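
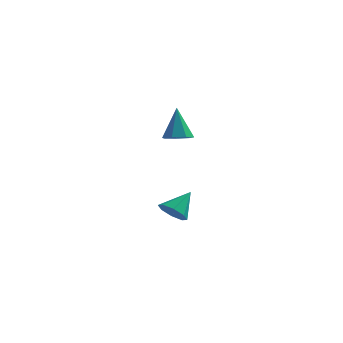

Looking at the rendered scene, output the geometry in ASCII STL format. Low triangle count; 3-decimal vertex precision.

solid 
facet normal -0.405 -0.641 -0.652
outer loop
vertex -2.816 1.133 -4.366
vertex -3.44 1.596 -4.433
vertex -2.755 1.537 -4.801
endloop
endfacet
facet normal 0.994 -0.045 0.097
outer loop
vertex -2.816 1.133 -4.366
vertex -2.755 1.537 -4.801
vertex -2.84 2.544 -3.467
endloop
endfacet
facet normal -0.406 -0.640 -0.653
outer loop
vertex -2.755 1.537 -4.801
vertex -3.44 1.596 -4.433
vertex -3.095 1.976 -5.02
endloop
endfacet
facet normal 0.820 0.480 -0.310
outer loop
vertex -2.755 1.537 -4.801
vertex -3.095 1.976 -5.02
vertex -2.84 2.544 -3.467
endloop
endfacet
facet normal -0.406 -0.640 -0.653
outer loop
vertex -3.095 1.976 -5.02
vertex -3.44 1.596 -4.433
vertex -3.637 2.192 -4.895
endloop
endfacet
facet normal 0.269 0.889 -0.369
outer loop
vertex -3.095 1.976 -5.02
vertex -3.637 2.192 -4.895
vertex -2.84 2.544 -3.467
endloop
endfacet
facet normal -0.406 -0.640 -0.653
outer loop
vertex -3.637 2.192 -4.895
vertex -3.44 1.596 -4.433
vertex -4.064 2.06 -4.5
endloop
endfacet
facet normal -0.334 0.942 -0.046
outer loop
vertex -3.637 2.192 -4.895
vertex -4.064 2.06 -4.5
vertex -2.84 2.544 -3.467
endloop
endfacet
facet normal -0.406 -0.640 -0.653
outer loop
vertex -4.064 2.06 -4.5
vertex -3.44 1.596 -4.433
vertex -4.125 1.655 -4.065
endloop
endfacet
facet normal -0.639 0.605 0.474
outer loop
vertex -4.064 2.06 -4.5
vertex -4.125 1.655 -4.065
vertex -2.84 2.544 -3.467
endloop
endfacet
facet normal -0.405 -0.641 -0.652
outer loop
vertex -4.125 1.655 -4.065
vertex -3.44 1.596 -4.433
vertex -3.785 1.216 -3.845
endloop
endfacet
facet normal -0.466 0.081 0.881
outer loop
vertex -4.125 1.655 -4.065
vertex -3.785 1.216 -3.845
vertex -2.84 2.544 -3.467
endloop
endfacet
facet normal -0.406 -0.641 -0.652
outer loop
vertex -3.785 1.216 -3.845
vertex -3.44 1.596 -4.433
vertex -3.243 1.0 -3.97
endloop
endfacet
facet normal 0.086 -0.329 0.940
outer loop
vertex -3.785 1.216 -3.845
vertex -3.243 1.0 -3.97
vertex -2.84 2.544 -3.467
endloop
endfacet
facet normal -0.405 -0.641 -0.652
outer loop
vertex -3.243 1.0 -3.97
vertex -3.44 1.596 -4.433
vertex -2.816 1.133 -4.366
endloop
endfacet
facet normal 0.690 -0.381 0.616
outer loop
vertex -3.243 1.0 -3.97
vertex -2.816 1.133 -4.366
vertex -2.84 2.544 -3.467
endloop
endfacet
facet normal 0.119 -0.356 -0.927
outer loop
vertex -2.287 -0.608 0.989
vertex -2.759 -0.149 0.752
vertex -2.066 -0.071 0.811
endloop
endfacet
facet normal 0.823 -0.157 0.546
outer loop
vertex -2.287 -0.608 0.989
vertex -2.066 -0.071 0.811
vertex -2.961 0.449 2.308
endloop
endfacet
facet normal 0.119 -0.357 -0.926
outer loop
vertex -2.066 -0.071 0.811
vertex -2.759 -0.149 0.752
vertex -2.368 0.407 0.588
endloop
endfacet
facet normal 0.762 0.598 0.248
outer loop
vertex -2.066 -0.071 0.811
vertex -2.368 0.407 0.588
vertex -2.961 0.449 2.308
endloop
endfacet
facet normal 0.119 -0.357 -0.927
outer loop
vertex -2.368 0.407 0.588
vertex -2.759 -0.149 0.752
vertex -2.964 0.466 0.489
endloop
endfacet
facet normal 0.097 0.995 0.009
outer loop
vertex -2.368 0.407 0.588
vertex -2.964 0.466 0.489
vertex -2.961 0.449 2.308
endloop
endfacet
facet normal 0.120 -0.356 -0.927
outer loop
vertex -2.964 0.466 0.489
vertex -2.759 -0.149 0.752
vertex -3.406 0.062 0.587
endloop
endfacet
facet normal -0.674 0.739 0.008
outer loop
vertex -2.964 0.466 0.489
vertex -3.406 0.062 0.587
vertex -2.961 0.449 2.308
endloop
endfacet
facet normal 0.120 -0.355 -0.927
outer loop
vertex -3.406 0.062 0.587
vertex -2.759 -0.149 0.752
vertex -3.362 -0.502 0.809
endloop
endfacet
facet normal -0.969 0.021 0.246
outer loop
vertex -3.406 0.062 0.587
vertex -3.362 -0.502 0.809
vertex -2.961 0.449 2.308
endloop
endfacet
facet normal 0.120 -0.355 -0.927
outer loop
vertex -3.362 -0.502 0.809
vertex -2.759 -0.149 0.752
vertex -2.864 -0.8 0.988
endloop
endfacet
facet normal -0.566 -0.619 0.544
outer loop
vertex -3.362 -0.502 0.809
vertex -2.864 -0.8 0.988
vertex -2.961 0.449 2.308
endloop
endfacet
facet normal 0.120 -0.355 -0.927
outer loop
vertex -2.864 -0.8 0.988
vertex -2.759 -0.149 0.752
vertex -2.287 -0.608 0.989
endloop
endfacet
facet normal 0.231 -0.698 0.678
outer loop
vertex -2.864 -0.8 0.988
vertex -2.287 -0.608 0.989
vertex -2.961 0.449 2.308
endloop
endfacet

endsolid


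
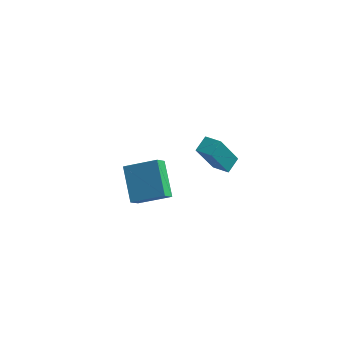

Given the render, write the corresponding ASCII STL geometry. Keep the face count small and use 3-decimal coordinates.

solid 
facet normal -0.979 0.182 -0.089
outer loop
vertex 1.145 -0.157 3.698
vertex 1.246 0.621 4.177
vertex 1.512 0.923 1.863
endloop
endfacet
facet normal -0.110 -0.847 -0.520
outer loop
vertex 2.394 0.759 1.943
vertex 1.145 -0.157 3.698
vertex 1.512 0.923 1.863
endloop
endfacet
facet normal -0.979 0.183 -0.089
outer loop
vertex 1.512 0.923 1.863
vertex 1.246 0.621 4.177
vertex 1.614 1.701 2.342
endloop
endfacet
facet normal 0.170 0.500 -0.849
outer loop
vertex 1.614 1.701 2.342
vertex 2.394 0.759 1.943
vertex 1.512 0.923 1.863
endloop
endfacet
facet normal -0.170 -0.501 0.849
outer loop
vertex 1.145 -0.157 3.698
vertex 2.128 0.457 4.257
vertex 1.246 0.621 4.177
endloop
endfacet
facet normal -0.110 -0.847 -0.520
outer loop
vertex 2.026 -0.321 3.778
vertex 1.145 -0.157 3.698
vertex 2.394 0.759 1.943
endloop
endfacet
facet normal -0.170 -0.500 0.849
outer loop
vertex 2.026 -0.321 3.778
vertex 2.128 0.457 4.257
vertex 1.145 -0.157 3.698
endloop
endfacet
facet normal 0.110 0.847 0.520
outer loop
vertex 1.246 0.621 4.177
vertex 2.128 0.457 4.257
vertex 1.614 1.701 2.342
endloop
endfacet
facet normal 0.170 0.501 -0.849
outer loop
vertex 2.495 1.537 2.422
vertex 2.394 0.759 1.943
vertex 1.614 1.701 2.342
endloop
endfacet
facet normal 0.110 0.847 0.520
outer loop
vertex 1.614 1.701 2.342
vertex 2.128 0.457 4.257
vertex 2.495 1.537 2.422
endloop
endfacet
facet normal 0.979 -0.182 0.089
outer loop
vertex 2.495 1.537 2.422
vertex 2.026 -0.321 3.778
vertex 2.394 0.759 1.943
endloop
endfacet
facet normal 0.979 -0.183 0.088
outer loop
vertex 2.128 0.457 4.257
vertex 2.026 -0.321 3.778
vertex 2.495 1.537 2.422
endloop
endfacet
facet normal -0.869 -0.309 -0.386
outer loop
vertex -4.466 2.882 -1.719
vertex -4.459 3.624 -2.329
vertex -3.377 1.661 -3.19
endloop
endfacet
facet normal -0.008 -0.772 0.635
outer loop
vertex -1.761 2.236 -2.471
vertex -4.466 2.882 -1.719
vertex -3.377 1.661 -3.19
endloop
endfacet
facet normal -0.869 -0.310 -0.386
outer loop
vertex -3.377 1.661 -3.19
vertex -4.459 3.624 -2.329
vertex -3.37 2.402 -3.8
endloop
endfacet
facet normal 0.495 -0.555 -0.669
outer loop
vertex -3.37 2.402 -3.8
vertex -1.761 2.236 -2.471
vertex -3.377 1.661 -3.19
endloop
endfacet
facet normal -0.495 0.555 0.669
outer loop
vertex -4.466 2.882 -1.719
vertex -2.843 4.199 -1.61
vertex -4.459 3.624 -2.329
endloop
endfacet
facet normal -0.008 -0.772 0.636
outer loop
vertex -2.85 3.458 -1.0
vertex -4.466 2.882 -1.719
vertex -1.761 2.236 -2.471
endloop
endfacet
facet normal -0.495 0.555 0.668
outer loop
vertex -2.85 3.458 -1.0
vertex -2.843 4.199 -1.61
vertex -4.466 2.882 -1.719
endloop
endfacet
facet normal 0.008 0.772 -0.635
outer loop
vertex -4.459 3.624 -2.329
vertex -2.843 4.199 -1.61
vertex -3.37 2.402 -3.8
endloop
endfacet
facet normal 0.495 -0.554 -0.669
outer loop
vertex -1.754 2.978 -3.081
vertex -1.761 2.236 -2.471
vertex -3.37 2.402 -3.8
endloop
endfacet
facet normal 0.007 0.772 -0.635
outer loop
vertex -3.37 2.402 -3.8
vertex -2.843 4.199 -1.61
vertex -1.754 2.978 -3.081
endloop
endfacet
facet normal 0.869 0.309 0.386
outer loop
vertex -1.754 2.978 -3.081
vertex -2.85 3.458 -1.0
vertex -1.761 2.236 -2.471
endloop
endfacet
facet normal 0.869 0.310 0.386
outer loop
vertex -2.843 4.199 -1.61
vertex -2.85 3.458 -1.0
vertex -1.754 2.978 -3.081
endloop
endfacet

endsolid


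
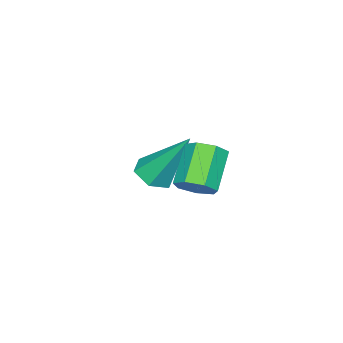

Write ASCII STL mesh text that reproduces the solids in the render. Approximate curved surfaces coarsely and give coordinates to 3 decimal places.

solid 
facet normal 0.061 -0.542 -0.838
outer loop
vertex -0.285 -0.51 0.211
vertex -0.825 -0.155 -0.058
vertex -0.171 0.073 -0.158
endloop
endfacet
facet normal 0.930 0.049 0.365
outer loop
vertex -0.285 -0.51 0.211
vertex -0.171 0.073 -0.158
vertex -0.955 0.995 1.718
endloop
endfacet
facet normal 0.061 -0.543 -0.837
outer loop
vertex -0.171 0.073 -0.158
vertex -0.825 -0.155 -0.058
vertex -0.711 0.428 -0.428
endloop
endfacet
facet normal 0.592 0.793 -0.142
outer loop
vertex -0.171 0.073 -0.158
vertex -0.711 0.428 -0.428
vertex -0.955 0.995 1.718
endloop
endfacet
facet normal 0.060 -0.543 -0.837
outer loop
vertex -0.711 0.428 -0.428
vertex -0.825 -0.155 -0.058
vertex -1.365 0.2 -0.327
endloop
endfacet
facet normal -0.354 0.893 -0.276
outer loop
vertex -0.711 0.428 -0.428
vertex -1.365 0.2 -0.327
vertex -0.955 0.995 1.718
endloop
endfacet
facet normal 0.061 -0.542 -0.838
outer loop
vertex -1.365 0.2 -0.327
vertex -0.825 -0.155 -0.058
vertex -1.479 -0.383 0.042
endloop
endfacet
facet normal -0.964 0.249 0.096
outer loop
vertex -1.365 0.2 -0.327
vertex -1.479 -0.383 0.042
vertex -0.955 0.995 1.718
endloop
endfacet
facet normal 0.061 -0.542 -0.838
outer loop
vertex -1.479 -0.383 0.042
vertex -0.825 -0.155 -0.058
vertex -0.94 -0.739 0.311
endloop
endfacet
facet normal -0.627 -0.494 0.602
outer loop
vertex -1.479 -0.383 0.042
vertex -0.94 -0.739 0.311
vertex -0.955 0.995 1.718
endloop
endfacet
facet normal 0.061 -0.542 -0.838
outer loop
vertex -0.94 -0.739 0.311
vertex -0.825 -0.155 -0.058
vertex -0.285 -0.51 0.211
endloop
endfacet
facet normal 0.321 -0.595 0.737
outer loop
vertex -0.94 -0.739 0.311
vertex -0.285 -0.51 0.211
vertex -0.955 0.995 1.718
endloop
endfacet
facet normal 0.728 0.174 -0.664
outer loop
vertex 3.116 3.235 2.827
vertex 2.692 3.311 2.382
vertex 2.935 3.737 2.76
endloop
endfacet
facet normal 0.598 0.314 0.737
outer loop
vertex 3.116 3.235 2.827
vertex 2.935 3.737 2.76
vertex 2.113 2.994 3.743
endloop
endfacet
facet normal 0.599 0.313 0.737
outer loop
vertex 2.113 2.994 3.743
vertex 2.935 3.737 2.76
vertex 1.932 3.496 3.677
endloop
endfacet
facet normal -0.727 -0.175 0.665
outer loop
vertex 2.113 2.994 3.743
vertex 1.932 3.496 3.677
vertex 1.688 3.069 3.298
endloop
endfacet
facet normal 0.726 0.176 -0.665
outer loop
vertex 2.935 3.737 2.76
vertex 2.692 3.311 2.382
vertex 2.57 3.918 2.409
endloop
endfacet
facet normal 0.110 0.925 0.363
outer loop
vertex 2.935 3.737 2.76
vertex 2.57 3.918 2.409
vertex 1.932 3.496 3.677
endloop
endfacet
facet normal 0.109 0.925 0.363
outer loop
vertex 1.932 3.496 3.677
vertex 2.57 3.918 2.409
vertex 1.567 3.677 3.325
endloop
endfacet
facet normal -0.727 -0.174 0.664
outer loop
vertex 1.932 3.496 3.677
vertex 1.567 3.677 3.325
vertex 1.688 3.069 3.298
endloop
endfacet
facet normal 0.727 0.176 -0.664
outer loop
vertex 2.57 3.918 2.409
vertex 2.692 3.311 2.382
vertex 2.297 3.641 2.037
endloop
endfacet
facet normal -0.463 0.839 -0.286
outer loop
vertex 2.57 3.918 2.409
vertex 2.297 3.641 2.037
vertex 1.567 3.677 3.325
endloop
endfacet
facet normal -0.463 0.839 -0.286
outer loop
vertex 1.567 3.677 3.325
vertex 2.297 3.641 2.037
vertex 1.294 3.4 2.953
endloop
endfacet
facet normal -0.727 -0.174 0.664
outer loop
vertex 1.567 3.677 3.325
vertex 1.294 3.4 2.953
vertex 1.688 3.069 3.298
endloop
endfacet
facet normal 0.727 0.175 -0.664
outer loop
vertex 2.297 3.641 2.037
vertex 2.692 3.311 2.382
vertex 2.321 3.116 1.925
endloop
endfacet
facet normal -0.685 0.122 -0.718
outer loop
vertex 2.297 3.641 2.037
vertex 2.321 3.116 1.925
vertex 1.294 3.4 2.953
endloop
endfacet
facet normal -0.685 0.122 -0.718
outer loop
vertex 1.294 3.4 2.953
vertex 2.321 3.116 1.925
vertex 1.318 2.875 2.841
endloop
endfacet
facet normal -0.728 -0.175 0.663
outer loop
vertex 1.294 3.4 2.953
vertex 1.318 2.875 2.841
vertex 1.688 3.069 3.298
endloop
endfacet
facet normal 0.727 0.174 -0.664
outer loop
vertex 2.321 3.116 1.925
vertex 2.692 3.311 2.382
vertex 2.624 2.737 2.157
endloop
endfacet
facet normal -0.393 -0.688 -0.611
outer loop
vertex 2.321 3.116 1.925
vertex 2.624 2.737 2.157
vertex 1.318 2.875 2.841
endloop
endfacet
facet normal -0.393 -0.688 -0.611
outer loop
vertex 1.318 2.875 2.841
vertex 2.624 2.737 2.157
vertex 1.621 2.496 3.073
endloop
endfacet
facet normal -0.727 -0.175 0.663
outer loop
vertex 1.318 2.875 2.841
vertex 1.621 2.496 3.073
vertex 1.688 3.069 3.298
endloop
endfacet
facet normal 0.727 0.174 -0.665
outer loop
vertex 2.624 2.737 2.157
vertex 2.692 3.311 2.382
vertex 2.978 2.79 2.558
endloop
endfacet
facet normal 0.196 -0.980 -0.043
outer loop
vertex 2.624 2.737 2.157
vertex 2.978 2.79 2.558
vertex 1.621 2.496 3.073
endloop
endfacet
facet normal 0.196 -0.980 -0.043
outer loop
vertex 1.621 2.496 3.073
vertex 2.978 2.79 2.558
vertex 1.975 2.549 3.475
endloop
endfacet
facet normal -0.727 -0.176 0.664
outer loop
vertex 1.621 2.496 3.073
vertex 1.975 2.549 3.475
vertex 1.688 3.069 3.298
endloop
endfacet
facet normal 0.728 0.175 -0.663
outer loop
vertex 2.978 2.79 2.558
vertex 2.692 3.311 2.382
vertex 3.116 3.235 2.827
endloop
endfacet
facet normal 0.637 -0.534 0.556
outer loop
vertex 2.978 2.79 2.558
vertex 3.116 3.235 2.827
vertex 1.975 2.549 3.475
endloop
endfacet
facet normal 0.637 -0.533 0.557
outer loop
vertex 1.975 2.549 3.475
vertex 3.116 3.235 2.827
vertex 2.113 2.994 3.743
endloop
endfacet
facet normal -0.727 -0.175 0.664
outer loop
vertex 1.975 2.549 3.475
vertex 2.113 2.994 3.743
vertex 1.688 3.069 3.298
endloop
endfacet

endsolid


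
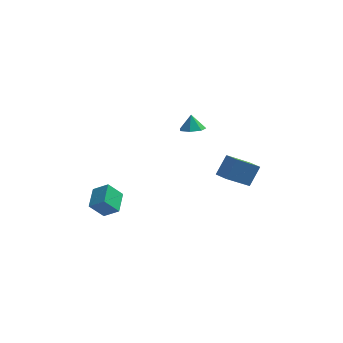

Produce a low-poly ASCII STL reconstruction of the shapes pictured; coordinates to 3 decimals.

solid 
facet normal 0.100 -0.364 -0.926
outer loop
vertex 2.054 1.075 0.795
vertex 1.291 0.984 0.748
vertex 1.715 1.597 0.553
endloop
endfacet
facet normal 0.651 0.623 0.433
outer loop
vertex 2.054 1.075 0.795
vertex 1.715 1.597 0.553
vertex 1.189 1.356 1.692
endloop
endfacet
facet normal 0.102 -0.365 -0.926
outer loop
vertex 1.715 1.597 0.553
vertex 1.291 0.984 0.748
vertex 1.056 1.657 0.457
endloop
endfacet
facet normal 0.055 0.971 0.231
outer loop
vertex 1.715 1.597 0.553
vertex 1.056 1.657 0.457
vertex 1.189 1.356 1.692
endloop
endfacet
facet normal 0.100 -0.365 -0.926
outer loop
vertex 1.056 1.657 0.457
vertex 1.291 0.984 0.748
vertex 0.575 1.211 0.581
endloop
endfacet
facet normal -0.624 0.741 0.248
outer loop
vertex 1.056 1.657 0.457
vertex 0.575 1.211 0.581
vertex 1.189 1.356 1.692
endloop
endfacet
facet normal 0.100 -0.364 -0.926
outer loop
vertex 0.575 1.211 0.581
vertex 1.291 0.984 0.748
vertex 0.632 0.594 0.83
endloop
endfacet
facet normal -0.876 0.109 0.470
outer loop
vertex 0.575 1.211 0.581
vertex 0.632 0.594 0.83
vertex 1.189 1.356 1.692
endloop
endfacet
facet normal 0.100 -0.364 -0.926
outer loop
vertex 0.632 0.594 0.83
vertex 1.291 0.984 0.748
vertex 1.186 0.271 1.017
endloop
endfacet
facet normal -0.511 -0.453 0.731
outer loop
vertex 0.632 0.594 0.83
vertex 1.186 0.271 1.017
vertex 1.189 1.356 1.692
endloop
endfacet
facet normal 0.101 -0.364 -0.926
outer loop
vertex 1.186 0.271 1.017
vertex 1.291 0.984 0.748
vertex 1.819 0.484 1.002
endloop
endfacet
facet normal 0.194 -0.519 0.833
outer loop
vertex 1.186 0.271 1.017
vertex 1.819 0.484 1.002
vertex 1.189 1.356 1.692
endloop
endfacet
facet normal 0.100 -0.364 -0.926
outer loop
vertex 1.819 0.484 1.002
vertex 1.291 0.984 0.748
vertex 2.054 1.075 0.795
endloop
endfacet
facet normal 0.713 -0.038 0.700
outer loop
vertex 1.819 0.484 1.002
vertex 2.054 1.075 0.795
vertex 1.189 1.356 1.692
endloop
endfacet
facet normal -0.380 -0.508 -0.773
outer loop
vertex 3.347 -2.551 -0.765
vertex 2.769 -1.94 -0.883
vertex 4.632 -1.582 -2.034
endloop
endfacet
facet normal 0.680 -0.720 0.139
outer loop
vertex 5.171 -0.86 -0.937
vertex 3.347 -2.551 -0.765
vertex 4.632 -1.582 -2.034
endloop
endfacet
facet normal -0.379 -0.509 -0.772
outer loop
vertex 4.632 -1.582 -2.034
vertex 2.769 -1.94 -0.883
vertex 4.054 -0.971 -2.153
endloop
endfacet
facet normal 0.627 0.473 -0.619
outer loop
vertex 4.054 -0.971 -2.153
vertex 5.171 -0.86 -0.937
vertex 4.632 -1.582 -2.034
endloop
endfacet
facet normal -0.627 -0.473 0.619
outer loop
vertex 3.347 -2.551 -0.765
vertex 3.308 -1.218 0.214
vertex 2.769 -1.94 -0.883
endloop
endfacet
facet normal 0.680 -0.720 0.139
outer loop
vertex 3.886 -1.829 0.333
vertex 3.347 -2.551 -0.765
vertex 5.171 -0.86 -0.937
endloop
endfacet
facet normal -0.627 -0.473 0.619
outer loop
vertex 3.886 -1.829 0.333
vertex 3.308 -1.218 0.214
vertex 3.347 -2.551 -0.765
endloop
endfacet
facet normal -0.680 0.720 -0.139
outer loop
vertex 2.769 -1.94 -0.883
vertex 3.308 -1.218 0.214
vertex 4.054 -0.971 -2.153
endloop
endfacet
facet normal 0.627 0.473 -0.619
outer loop
vertex 4.593 -0.249 -1.055
vertex 5.171 -0.86 -0.937
vertex 4.054 -0.971 -2.153
endloop
endfacet
facet normal -0.680 0.720 -0.139
outer loop
vertex 4.054 -0.971 -2.153
vertex 3.308 -1.218 0.214
vertex 4.593 -0.249 -1.055
endloop
endfacet
facet normal 0.380 0.509 0.773
outer loop
vertex 4.593 -0.249 -1.055
vertex 3.886 -1.829 0.333
vertex 5.171 -0.86 -0.937
endloop
endfacet
facet normal 0.379 0.509 0.773
outer loop
vertex 3.308 -1.218 0.214
vertex 3.886 -1.829 0.333
vertex 4.593 -0.249 -1.055
endloop
endfacet
facet normal -0.619 -0.191 0.762
outer loop
vertex -3.298 -3.254 -2.503
vertex -3.209 -1.888 -2.088
vertex -4.183 -2.997 -3.157
endloop
endfacet
facet normal -0.062 -0.955 -0.291
outer loop
vertex -3.391 -2.752 -4.132
vertex -3.298 -3.254 -2.503
vertex -4.183 -2.997 -3.157
endloop
endfacet
facet normal -0.619 -0.191 0.762
outer loop
vertex -4.183 -2.997 -3.157
vertex -3.209 -1.888 -2.088
vertex -4.094 -1.631 -2.742
endloop
endfacet
facet normal -0.783 0.227 -0.579
outer loop
vertex -4.094 -1.631 -2.742
vertex -3.391 -2.752 -4.132
vertex -4.183 -2.997 -3.157
endloop
endfacet
facet normal 0.783 -0.227 0.579
outer loop
vertex -3.298 -3.254 -2.503
vertex -2.417 -1.643 -3.063
vertex -3.209 -1.888 -2.088
endloop
endfacet
facet normal -0.062 -0.955 -0.291
outer loop
vertex -2.506 -3.009 -3.478
vertex -3.298 -3.254 -2.503
vertex -3.391 -2.752 -4.132
endloop
endfacet
facet normal 0.783 -0.227 0.579
outer loop
vertex -2.506 -3.009 -3.478
vertex -2.417 -1.643 -3.063
vertex -3.298 -3.254 -2.503
endloop
endfacet
facet normal 0.062 0.955 0.291
outer loop
vertex -3.209 -1.888 -2.088
vertex -2.417 -1.643 -3.063
vertex -4.094 -1.631 -2.742
endloop
endfacet
facet normal -0.783 0.227 -0.579
outer loop
vertex -3.302 -1.386 -3.717
vertex -3.391 -2.752 -4.132
vertex -4.094 -1.631 -2.742
endloop
endfacet
facet normal 0.062 0.955 0.291
outer loop
vertex -4.094 -1.631 -2.742
vertex -2.417 -1.643 -3.063
vertex -3.302 -1.386 -3.717
endloop
endfacet
facet normal 0.619 0.191 -0.762
outer loop
vertex -3.302 -1.386 -3.717
vertex -2.506 -3.009 -3.478
vertex -3.391 -2.752 -4.132
endloop
endfacet
facet normal 0.619 0.191 -0.762
outer loop
vertex -2.417 -1.643 -3.063
vertex -2.506 -3.009 -3.478
vertex -3.302 -1.386 -3.717
endloop
endfacet

endsolid


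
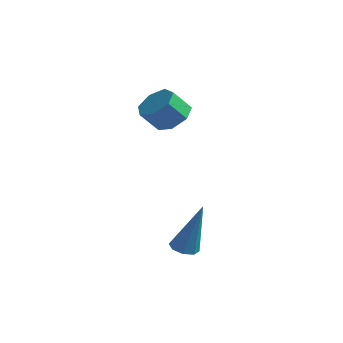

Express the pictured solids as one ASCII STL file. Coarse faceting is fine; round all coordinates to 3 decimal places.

solid 
facet normal 0.271 0.597 -0.755
outer loop
vertex -2.777 2.756 4.053
vertex -3.269 2.39 3.587
vertex -3.395 3.008 4.03
endloop
endfacet
facet normal 0.265 0.708 0.654
outer loop
vertex -2.777 2.756 4.053
vertex -3.395 3.008 4.03
vertex -3.058 2.136 4.838
endloop
endfacet
facet normal 0.263 0.708 0.655
outer loop
vertex -3.058 2.136 4.838
vertex -3.395 3.008 4.03
vertex -3.677 2.387 4.815
endloop
endfacet
facet normal -0.270 -0.597 0.756
outer loop
vertex -3.058 2.136 4.838
vertex -3.677 2.387 4.815
vertex -3.551 1.77 4.373
endloop
endfacet
facet normal 0.271 0.597 -0.755
outer loop
vertex -3.395 3.008 4.03
vertex -3.269 2.39 3.587
vertex -3.919 2.794 3.673
endloop
endfacet
facet normal -0.560 0.736 0.381
outer loop
vertex -3.395 3.008 4.03
vertex -3.919 2.794 3.673
vertex -3.677 2.387 4.815
endloop
endfacet
facet normal -0.558 0.737 0.381
outer loop
vertex -3.677 2.387 4.815
vertex -3.919 2.794 3.673
vertex -4.201 2.174 4.459
endloop
endfacet
facet normal -0.271 -0.597 0.756
outer loop
vertex -3.677 2.387 4.815
vertex -4.201 2.174 4.459
vertex -3.551 1.77 4.373
endloop
endfacet
facet normal 0.271 0.597 -0.755
outer loop
vertex -3.919 2.794 3.673
vertex -3.269 2.39 3.587
vertex -3.953 2.277 3.252
endloop
endfacet
facet normal -0.961 0.209 -0.180
outer loop
vertex -3.919 2.794 3.673
vertex -3.953 2.277 3.252
vertex -4.201 2.174 4.459
endloop
endfacet
facet normal -0.961 0.209 -0.180
outer loop
vertex -4.201 2.174 4.459
vertex -3.953 2.277 3.252
vertex -4.235 1.656 4.038
endloop
endfacet
facet normal -0.271 -0.596 0.756
outer loop
vertex -4.201 2.174 4.459
vertex -4.235 1.656 4.038
vertex -3.551 1.77 4.373
endloop
endfacet
facet normal 0.271 0.597 -0.755
outer loop
vertex -3.953 2.277 3.252
vertex -3.269 2.39 3.587
vertex -3.472 1.845 3.083
endloop
endfacet
facet normal -0.639 -0.475 -0.605
outer loop
vertex -3.953 2.277 3.252
vertex -3.472 1.845 3.083
vertex -4.235 1.656 4.038
endloop
endfacet
facet normal -0.639 -0.475 -0.605
outer loop
vertex -4.235 1.656 4.038
vertex -3.472 1.845 3.083
vertex -3.754 1.224 3.869
endloop
endfacet
facet normal -0.271 -0.597 0.755
outer loop
vertex -4.235 1.656 4.038
vertex -3.754 1.224 3.869
vertex -3.551 1.77 4.373
endloop
endfacet
facet normal 0.272 0.597 -0.755
outer loop
vertex -3.472 1.845 3.083
vertex -3.269 2.39 3.587
vertex -2.839 1.823 3.294
endloop
endfacet
facet normal 0.164 -0.802 -0.575
outer loop
vertex -3.472 1.845 3.083
vertex -2.839 1.823 3.294
vertex -3.754 1.224 3.869
endloop
endfacet
facet normal 0.164 -0.802 -0.575
outer loop
vertex -3.754 1.224 3.869
vertex -2.839 1.823 3.294
vertex -3.12 1.203 4.079
endloop
endfacet
facet normal -0.270 -0.597 0.755
outer loop
vertex -3.754 1.224 3.869
vertex -3.12 1.203 4.079
vertex -3.551 1.77 4.373
endloop
endfacet
facet normal 0.271 0.596 -0.756
outer loop
vertex -2.839 1.823 3.294
vertex -3.269 2.39 3.587
vertex -2.529 2.229 3.725
endloop
endfacet
facet normal 0.844 -0.525 -0.112
outer loop
vertex -2.839 1.823 3.294
vertex -2.529 2.229 3.725
vertex -3.12 1.203 4.079
endloop
endfacet
facet normal 0.844 -0.525 -0.111
outer loop
vertex -3.12 1.203 4.079
vertex -2.529 2.229 3.725
vertex -2.811 1.609 4.511
endloop
endfacet
facet normal -0.271 -0.597 0.755
outer loop
vertex -3.12 1.203 4.079
vertex -2.811 1.609 4.511
vertex -3.551 1.77 4.373
endloop
endfacet
facet normal 0.271 0.597 -0.755
outer loop
vertex -2.529 2.229 3.725
vertex -3.269 2.39 3.587
vertex -2.777 2.756 4.053
endloop
endfacet
facet normal 0.888 0.147 0.435
outer loop
vertex -2.529 2.229 3.725
vertex -2.777 2.756 4.053
vertex -2.811 1.609 4.511
endloop
endfacet
facet normal 0.889 0.147 0.434
outer loop
vertex -2.811 1.609 4.511
vertex -2.777 2.756 4.053
vertex -3.058 2.136 4.838
endloop
endfacet
facet normal -0.271 -0.596 0.756
outer loop
vertex -2.811 1.609 4.511
vertex -3.058 2.136 4.838
vertex -3.551 1.77 4.373
endloop
endfacet
facet normal -0.302 -0.097 -0.948
outer loop
vertex 0.582 -0.918 -0.689
vertex 0.099 -0.849 -0.542
vertex 0.477 -0.542 -0.694
endloop
endfacet
facet normal 0.959 0.266 -0.098
outer loop
vertex 0.582 -0.918 -0.689
vertex 0.477 -0.542 -0.694
vertex 0.721 -0.651 1.402
endloop
endfacet
facet normal -0.304 -0.095 -0.948
outer loop
vertex 0.477 -0.542 -0.694
vertex 0.099 -0.849 -0.542
vertex 0.15 -0.346 -0.609
endloop
endfacet
facet normal 0.511 0.859 -0.015
outer loop
vertex 0.477 -0.542 -0.694
vertex 0.15 -0.346 -0.609
vertex 0.721 -0.651 1.402
endloop
endfacet
facet normal -0.303 -0.096 -0.948
outer loop
vertex 0.15 -0.346 -0.609
vertex 0.099 -0.849 -0.542
vertex -0.207 -0.445 -0.485
endloop
endfacet
facet normal -0.196 0.960 0.201
outer loop
vertex 0.15 -0.346 -0.609
vertex -0.207 -0.445 -0.485
vertex 0.721 -0.651 1.402
endloop
endfacet
facet normal -0.304 -0.096 -0.948
outer loop
vertex -0.207 -0.445 -0.485
vertex 0.099 -0.849 -0.542
vertex -0.385 -0.78 -0.394
endloop
endfacet
facet normal -0.747 0.512 0.423
outer loop
vertex -0.207 -0.445 -0.485
vertex -0.385 -0.78 -0.394
vertex 0.721 -0.651 1.402
endloop
endfacet
facet normal -0.304 -0.098 -0.948
outer loop
vertex -0.385 -0.78 -0.394
vertex 0.099 -0.849 -0.542
vertex -0.279 -1.156 -0.389
endloop
endfacet
facet normal -0.822 -0.225 0.523
outer loop
vertex -0.385 -0.78 -0.394
vertex -0.279 -1.156 -0.389
vertex 0.721 -0.651 1.402
endloop
endfacet
facet normal -0.305 -0.097 -0.947
outer loop
vertex -0.279 -1.156 -0.389
vertex 0.099 -0.849 -0.542
vertex 0.047 -1.352 -0.474
endloop
endfacet
facet normal -0.376 -0.816 0.440
outer loop
vertex -0.279 -1.156 -0.389
vertex 0.047 -1.352 -0.474
vertex 0.721 -0.651 1.402
endloop
endfacet
facet normal -0.302 -0.097 -0.948
outer loop
vertex 0.047 -1.352 -0.474
vertex 0.099 -0.849 -0.542
vertex 0.404 -1.253 -0.598
endloop
endfacet
facet normal 0.332 -0.917 0.223
outer loop
vertex 0.047 -1.352 -0.474
vertex 0.404 -1.253 -0.598
vertex 0.721 -0.651 1.402
endloop
endfacet
facet normal -0.302 -0.097 -0.948
outer loop
vertex 0.404 -1.253 -0.598
vertex 0.099 -0.849 -0.542
vertex 0.582 -0.918 -0.689
endloop
endfacet
facet normal 0.883 -0.469 0.001
outer loop
vertex 0.404 -1.253 -0.598
vertex 0.582 -0.918 -0.689
vertex 0.721 -0.651 1.402
endloop
endfacet

endsolid


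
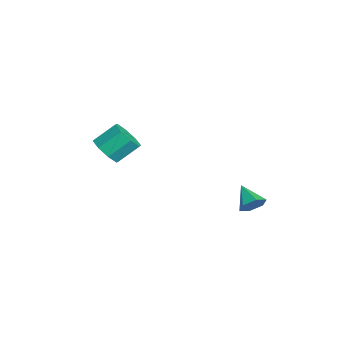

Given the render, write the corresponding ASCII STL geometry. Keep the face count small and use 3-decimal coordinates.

solid 
facet normal 0.833 0.218 -0.509
outer loop
vertex 4.02 3.25 -1.928
vertex 3.63 3.173 -2.599
vertex 3.664 3.867 -2.246
endloop
endfacet
facet normal -0.058 0.431 0.901
outer loop
vertex 4.02 3.25 -1.928
vertex 3.664 3.867 -2.246
vertex 2.39 2.847 -1.841
endloop
endfacet
facet normal 0.832 0.218 -0.509
outer loop
vertex 3.664 3.867 -2.246
vertex 3.63 3.173 -2.599
vertex 3.274 3.789 -2.917
endloop
endfacet
facet normal -0.561 0.794 0.234
outer loop
vertex 3.664 3.867 -2.246
vertex 3.274 3.789 -2.917
vertex 2.39 2.847 -1.841
endloop
endfacet
facet normal 0.832 0.218 -0.509
outer loop
vertex 3.274 3.789 -2.917
vertex 3.63 3.173 -2.599
vertex 3.24 3.095 -3.27
endloop
endfacet
facet normal -0.847 0.274 -0.456
outer loop
vertex 3.274 3.789 -2.917
vertex 3.24 3.095 -3.27
vertex 2.39 2.847 -1.841
endloop
endfacet
facet normal 0.832 0.219 -0.509
outer loop
vertex 3.24 3.095 -3.27
vertex 3.63 3.173 -2.599
vertex 3.597 2.478 -2.952
endloop
endfacet
facet normal -0.629 -0.611 -0.480
outer loop
vertex 3.24 3.095 -3.27
vertex 3.597 2.478 -2.952
vertex 2.39 2.847 -1.841
endloop
endfacet
facet normal 0.833 0.219 -0.508
outer loop
vertex 3.597 2.478 -2.952
vertex 3.63 3.173 -2.599
vertex 3.986 2.556 -2.281
endloop
endfacet
facet normal -0.126 -0.974 0.186
outer loop
vertex 3.597 2.478 -2.952
vertex 3.986 2.556 -2.281
vertex 2.39 2.847 -1.841
endloop
endfacet
facet normal 0.833 0.218 -0.509
outer loop
vertex 3.986 2.556 -2.281
vertex 3.63 3.173 -2.599
vertex 4.02 3.25 -1.928
endloop
endfacet
facet normal 0.159 -0.454 0.877
outer loop
vertex 3.986 2.556 -2.281
vertex 4.02 3.25 -1.928
vertex 2.39 2.847 -1.841
endloop
endfacet
facet normal 0.084 -0.775 -0.627
outer loop
vertex -2.58 -3.207 -1.986
vertex -3.611 -3.161 -2.181
vertex -2.755 -2.725 -2.605
endloop
endfacet
facet normal 0.972 0.202 -0.118
outer loop
vertex -2.58 -3.207 -1.986
vertex -2.755 -2.725 -2.605
vertex -2.718 -1.944 -0.964
endloop
endfacet
facet normal 0.972 0.202 -0.118
outer loop
vertex -2.718 -1.944 -0.964
vertex -2.755 -2.725 -2.605
vertex -2.893 -1.462 -1.583
endloop
endfacet
facet normal -0.085 0.774 0.627
outer loop
vertex -2.718 -1.944 -0.964
vertex -2.893 -1.462 -1.583
vertex -3.749 -1.899 -1.159
endloop
endfacet
facet normal 0.084 -0.775 -0.627
outer loop
vertex -2.755 -2.725 -2.605
vertex -3.611 -3.161 -2.181
vertex -3.431 -2.499 -2.975
endloop
endfacet
facet normal 0.533 0.567 -0.628
outer loop
vertex -2.755 -2.725 -2.605
vertex -3.431 -2.499 -2.975
vertex -2.893 -1.462 -1.583
endloop
endfacet
facet normal 0.534 0.566 -0.628
outer loop
vertex -2.893 -1.462 -1.583
vertex -3.431 -2.499 -2.975
vertex -3.569 -1.236 -1.954
endloop
endfacet
facet normal -0.085 0.775 0.627
outer loop
vertex -2.893 -1.462 -1.583
vertex -3.569 -1.236 -1.954
vertex -3.749 -1.899 -1.159
endloop
endfacet
facet normal 0.085 -0.775 -0.627
outer loop
vertex -3.431 -2.499 -2.975
vertex -3.611 -3.161 -2.181
vertex -4.213 -2.661 -2.881
endloop
endfacet
facet normal -0.217 0.599 -0.771
outer loop
vertex -3.431 -2.499 -2.975
vertex -4.213 -2.661 -2.881
vertex -3.569 -1.236 -1.954
endloop
endfacet
facet normal -0.218 0.599 -0.770
outer loop
vertex -3.569 -1.236 -1.954
vertex -4.213 -2.661 -2.881
vertex -4.351 -1.398 -1.859
endloop
endfacet
facet normal -0.084 0.775 0.627
outer loop
vertex -3.569 -1.236 -1.954
vertex -4.351 -1.398 -1.859
vertex -3.749 -1.899 -1.159
endloop
endfacet
facet normal 0.085 -0.775 -0.626
outer loop
vertex -4.213 -2.661 -2.881
vertex -3.611 -3.161 -2.181
vertex -4.642 -3.116 -2.376
endloop
endfacet
facet normal -0.841 0.281 -0.461
outer loop
vertex -4.213 -2.661 -2.881
vertex -4.642 -3.116 -2.376
vertex -4.351 -1.398 -1.859
endloop
endfacet
facet normal -0.841 0.281 -0.461
outer loop
vertex -4.351 -1.398 -1.859
vertex -4.642 -3.116 -2.376
vertex -4.78 -1.853 -1.354
endloop
endfacet
facet normal -0.084 0.775 0.627
outer loop
vertex -4.351 -1.398 -1.859
vertex -4.78 -1.853 -1.354
vertex -3.749 -1.899 -1.159
endloop
endfacet
facet normal 0.085 -0.774 -0.627
outer loop
vertex -4.642 -3.116 -2.376
vertex -3.611 -3.161 -2.181
vertex -4.467 -3.598 -1.757
endloop
endfacet
facet normal -0.972 -0.202 0.118
outer loop
vertex -4.642 -3.116 -2.376
vertex -4.467 -3.598 -1.757
vertex -4.78 -1.853 -1.354
endloop
endfacet
facet normal -0.972 -0.202 0.118
outer loop
vertex -4.78 -1.853 -1.354
vertex -4.467 -3.598 -1.757
vertex -4.605 -2.335 -0.735
endloop
endfacet
facet normal -0.084 0.775 0.627
outer loop
vertex -4.78 -1.853 -1.354
vertex -4.605 -2.335 -0.735
vertex -3.749 -1.899 -1.159
endloop
endfacet
facet normal 0.085 -0.775 -0.627
outer loop
vertex -4.467 -3.598 -1.757
vertex -3.611 -3.161 -2.181
vertex -3.791 -3.824 -1.386
endloop
endfacet
facet normal -0.534 -0.566 0.628
outer loop
vertex -4.467 -3.598 -1.757
vertex -3.791 -3.824 -1.386
vertex -4.605 -2.335 -0.735
endloop
endfacet
facet normal -0.533 -0.566 0.628
outer loop
vertex -4.605 -2.335 -0.735
vertex -3.791 -3.824 -1.386
vertex -3.929 -2.561 -0.365
endloop
endfacet
facet normal -0.084 0.775 0.627
outer loop
vertex -4.605 -2.335 -0.735
vertex -3.929 -2.561 -0.365
vertex -3.749 -1.899 -1.159
endloop
endfacet
facet normal 0.084 -0.775 -0.627
outer loop
vertex -3.791 -3.824 -1.386
vertex -3.611 -3.161 -2.181
vertex -3.009 -3.662 -1.481
endloop
endfacet
facet normal 0.218 -0.599 0.771
outer loop
vertex -3.791 -3.824 -1.386
vertex -3.009 -3.662 -1.481
vertex -3.929 -2.561 -0.365
endloop
endfacet
facet normal 0.217 -0.600 0.770
outer loop
vertex -3.929 -2.561 -0.365
vertex -3.009 -3.662 -1.481
vertex -3.147 -2.399 -0.459
endloop
endfacet
facet normal -0.085 0.775 0.627
outer loop
vertex -3.929 -2.561 -0.365
vertex -3.147 -2.399 -0.459
vertex -3.749 -1.899 -1.159
endloop
endfacet
facet normal 0.084 -0.775 -0.627
outer loop
vertex -3.009 -3.662 -1.481
vertex -3.611 -3.161 -2.181
vertex -2.58 -3.207 -1.986
endloop
endfacet
facet normal 0.841 -0.281 0.461
outer loop
vertex -3.009 -3.662 -1.481
vertex -2.58 -3.207 -1.986
vertex -3.147 -2.399 -0.459
endloop
endfacet
facet normal 0.841 -0.281 0.461
outer loop
vertex -3.147 -2.399 -0.459
vertex -2.58 -3.207 -1.986
vertex -2.718 -1.944 -0.964
endloop
endfacet
facet normal -0.085 0.775 0.626
outer loop
vertex -3.147 -2.399 -0.459
vertex -2.718 -1.944 -0.964
vertex -3.749 -1.899 -1.159
endloop
endfacet

endsolid


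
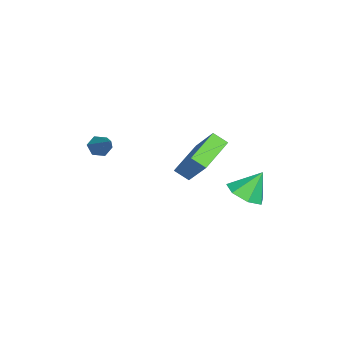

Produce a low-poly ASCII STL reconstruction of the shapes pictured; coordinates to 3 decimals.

solid 
facet normal -0.881 0.333 0.337
outer loop
vertex -0.648 0.45 0.153
vertex 0.299 1.402 1.688
vertex -0.57 1.138 -0.323
endloop
endfacet
facet normal -0.464 -0.468 -0.752
outer loop
vertex 1.121 0.498 -0.968
vertex -0.648 0.45 0.153
vertex -0.57 1.138 -0.323
endloop
endfacet
facet normal -0.881 0.334 0.337
outer loop
vertex -0.57 1.138 -0.323
vertex 0.299 1.402 1.688
vertex 0.378 2.09 1.213
endloop
endfacet
facet normal 0.094 0.819 -0.566
outer loop
vertex 0.378 2.09 1.213
vertex 1.121 0.498 -0.968
vertex -0.57 1.138 -0.323
endloop
endfacet
facet normal -0.094 -0.819 0.566
outer loop
vertex -0.648 0.45 0.153
vertex 1.99 0.762 1.043
vertex 0.299 1.402 1.688
endloop
endfacet
facet normal -0.464 -0.466 -0.753
outer loop
vertex 1.042 -0.19 -0.493
vertex -0.648 0.45 0.153
vertex 1.121 0.498 -0.968
endloop
endfacet
facet normal -0.094 -0.819 0.566
outer loop
vertex 1.042 -0.19 -0.493
vertex 1.99 0.762 1.043
vertex -0.648 0.45 0.153
endloop
endfacet
facet normal 0.464 0.467 0.753
outer loop
vertex 0.299 1.402 1.688
vertex 1.99 0.762 1.043
vertex 0.378 2.09 1.213
endloop
endfacet
facet normal 0.094 0.819 -0.566
outer loop
vertex 2.068 1.45 0.567
vertex 1.121 0.498 -0.968
vertex 0.378 2.09 1.213
endloop
endfacet
facet normal 0.465 0.468 0.752
outer loop
vertex 0.378 2.09 1.213
vertex 1.99 0.762 1.043
vertex 2.068 1.45 0.567
endloop
endfacet
facet normal 0.881 -0.333 -0.337
outer loop
vertex 2.068 1.45 0.567
vertex 1.042 -0.19 -0.493
vertex 1.121 0.498 -0.968
endloop
endfacet
facet normal 0.881 -0.333 -0.337
outer loop
vertex 1.99 0.762 1.043
vertex 1.042 -0.19 -0.493
vertex 2.068 1.45 0.567
endloop
endfacet
facet normal 0.229 -0.478 -0.848
outer loop
vertex 0.265 2.281 -2.122
vertex -0.476 2.746 -2.584
vertex 0.467 3.031 -2.49
endloop
endfacet
facet normal 0.699 0.154 0.698
outer loop
vertex 0.265 2.281 -2.122
vertex 0.467 3.031 -2.49
vertex -0.824 3.474 -1.296
endloop
endfacet
facet normal 0.229 -0.479 -0.847
outer loop
vertex 0.467 3.031 -2.49
vertex -0.476 2.746 -2.584
vertex -0.041 3.566 -2.93
endloop
endfacet
facet normal 0.551 0.776 0.308
outer loop
vertex 0.467 3.031 -2.49
vertex -0.041 3.566 -2.93
vertex -0.824 3.474 -1.296
endloop
endfacet
facet normal 0.228 -0.479 -0.848
outer loop
vertex -0.041 3.566 -2.93
vertex -0.476 2.746 -2.584
vertex -0.877 3.484 -3.109
endloop
endfacet
facet normal -0.099 0.995 0.008
outer loop
vertex -0.041 3.566 -2.93
vertex -0.877 3.484 -3.109
vertex -0.824 3.474 -1.296
endloop
endfacet
facet normal 0.228 -0.479 -0.848
outer loop
vertex -0.877 3.484 -3.109
vertex -0.476 2.746 -2.584
vertex -1.412 2.847 -2.893
endloop
endfacet
facet normal -0.761 0.648 0.026
outer loop
vertex -0.877 3.484 -3.109
vertex -1.412 2.847 -2.893
vertex -0.824 3.474 -1.296
endloop
endfacet
facet normal 0.228 -0.478 -0.848
outer loop
vertex -1.412 2.847 -2.893
vertex -0.476 2.746 -2.584
vertex -1.241 2.134 -2.445
endloop
endfacet
facet normal -0.938 -0.006 0.348
outer loop
vertex -1.412 2.847 -2.893
vertex -1.241 2.134 -2.445
vertex -0.824 3.474 -1.296
endloop
endfacet
facet normal 0.228 -0.478 -0.848
outer loop
vertex -1.241 2.134 -2.445
vertex -0.476 2.746 -2.584
vertex -0.495 1.882 -2.102
endloop
endfacet
facet normal -0.495 -0.472 0.730
outer loop
vertex -1.241 2.134 -2.445
vertex -0.495 1.882 -2.102
vertex -0.824 3.474 -1.296
endloop
endfacet
facet normal 0.229 -0.478 -0.848
outer loop
vertex -0.495 1.882 -2.102
vertex -0.476 2.746 -2.584
vertex 0.265 2.281 -2.122
endloop
endfacet
facet normal 0.234 -0.400 0.886
outer loop
vertex -0.495 1.882 -2.102
vertex 0.265 2.281 -2.122
vertex -0.824 3.474 -1.296
endloop
endfacet
facet normal -0.649 -0.442 -0.620
outer loop
vertex 2.388 -3.532 0.942
vertex 1.946 -3.308 1.245
vertex 2.171 -3.013 0.799
endloop
endfacet
facet normal 0.807 0.183 -0.562
outer loop
vertex 2.388 -3.532 0.942
vertex 2.171 -3.013 0.799
vertex 3.174 -2.472 2.415
endloop
endfacet
facet normal -0.650 -0.441 -0.619
outer loop
vertex 2.171 -3.013 0.799
vertex 1.946 -3.308 1.245
vertex 1.73 -2.789 1.102
endloop
endfacet
facet normal 0.175 0.896 -0.408
outer loop
vertex 2.171 -3.013 0.799
vertex 1.73 -2.789 1.102
vertex 3.174 -2.472 2.415
endloop
endfacet
facet normal -0.650 -0.441 -0.619
outer loop
vertex 1.73 -2.789 1.102
vertex 1.946 -3.308 1.245
vertex 1.505 -3.084 1.548
endloop
endfacet
facet normal -0.466 0.828 0.313
outer loop
vertex 1.73 -2.789 1.102
vertex 1.505 -3.084 1.548
vertex 3.174 -2.472 2.415
endloop
endfacet
facet normal -0.650 -0.443 -0.618
outer loop
vertex 1.505 -3.084 1.548
vertex 1.946 -3.308 1.245
vertex 1.722 -3.602 1.691
endloop
endfacet
facet normal -0.473 0.045 0.880
outer loop
vertex 1.505 -3.084 1.548
vertex 1.722 -3.602 1.691
vertex 3.174 -2.472 2.415
endloop
endfacet
facet normal -0.649 -0.444 -0.618
outer loop
vertex 1.722 -3.602 1.691
vertex 1.946 -3.308 1.245
vertex 2.163 -3.826 1.389
endloop
endfacet
facet normal 0.158 -0.669 0.727
outer loop
vertex 1.722 -3.602 1.691
vertex 2.163 -3.826 1.389
vertex 3.174 -2.472 2.415
endloop
endfacet
facet normal -0.649 -0.444 -0.618
outer loop
vertex 2.163 -3.826 1.389
vertex 1.946 -3.308 1.245
vertex 2.388 -3.532 0.942
endloop
endfacet
facet normal 0.799 -0.601 0.007
outer loop
vertex 2.163 -3.826 1.389
vertex 2.388 -3.532 0.942
vertex 3.174 -2.472 2.415
endloop
endfacet

endsolid


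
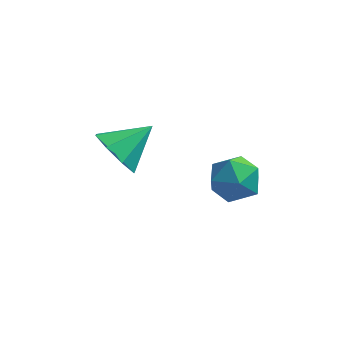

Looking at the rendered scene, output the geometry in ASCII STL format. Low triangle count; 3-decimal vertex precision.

solid 
facet normal 0.269 0.477 0.837
outer loop
vertex -0.138 3.902 -3.369
vertex -0.364 3.259 -2.93
vertex 0.395 3.315 -3.206
endloop
endfacet
facet normal 0.669 0.687 0.284
outer loop
vertex -0.138 3.902 -3.369
vertex 0.395 3.315 -3.206
vertex 0.37 3.645 -3.944
endloop
endfacet
facet normal 0.233 0.948 -0.218
outer loop
vertex -0.138 3.902 -3.369
vertex 0.37 3.645 -3.944
vertex -0.405 3.794 -4.125
endloop
endfacet
facet normal -0.437 0.899 0.026
outer loop
vertex -0.138 3.902 -3.369
vertex -0.405 3.794 -4.125
vertex -0.859 3.555 -3.499
endloop
endfacet
facet normal -0.415 0.608 0.677
outer loop
vertex -0.138 3.902 -3.369
vertex -0.859 3.555 -3.499
vertex -0.364 3.259 -2.93
endloop
endfacet
facet normal 0.994 0.112 0.017
outer loop
vertex 0.37 3.645 -3.944
vertex 0.395 3.315 -3.206
vertex 0.459 2.845 -3.861
endloop
endfacet
facet normal 0.348 -0.228 0.909
outer loop
vertex 0.395 3.315 -3.206
vertex -0.364 3.259 -2.93
vertex 0.005 2.606 -3.235
endloop
endfacet
facet normal -0.759 -0.017 0.651
outer loop
vertex -0.364 3.259 -2.93
vertex -0.859 3.555 -3.499
vertex -0.77 2.755 -3.416
endloop
endfacet
facet normal -0.795 0.454 -0.403
outer loop
vertex -0.859 3.555 -3.499
vertex -0.405 3.794 -4.125
vertex -0.795 3.085 -4.154
endloop
endfacet
facet normal 0.288 0.534 -0.795
outer loop
vertex -0.405 3.794 -4.125
vertex 0.37 3.645 -3.944
vertex -0.036 3.141 -4.43
endloop
endfacet
facet normal 0.437 -0.899 -0.026
outer loop
vertex -0.262 2.498 -3.991
vertex 0.459 2.845 -3.861
vertex 0.005 2.606 -3.235
endloop
endfacet
facet normal -0.233 -0.948 0.218
outer loop
vertex -0.262 2.498 -3.991
vertex 0.005 2.606 -3.235
vertex -0.77 2.755 -3.416
endloop
endfacet
facet normal -0.669 -0.687 -0.284
outer loop
vertex -0.262 2.498 -3.991
vertex -0.77 2.755 -3.416
vertex -0.795 3.085 -4.154
endloop
endfacet
facet normal -0.269 -0.477 -0.837
outer loop
vertex -0.262 2.498 -3.991
vertex -0.795 3.085 -4.154
vertex -0.036 3.141 -4.43
endloop
endfacet
facet normal 0.415 -0.608 -0.677
outer loop
vertex -0.262 2.498 -3.991
vertex -0.036 3.141 -4.43
vertex 0.459 2.845 -3.861
endloop
endfacet
facet normal 0.795 -0.454 0.403
outer loop
vertex 0.005 2.606 -3.235
vertex 0.459 2.845 -3.861
vertex 0.395 3.315 -3.206
endloop
endfacet
facet normal -0.288 -0.534 0.795
outer loop
vertex -0.77 2.755 -3.416
vertex 0.005 2.606 -3.235
vertex -0.364 3.259 -2.93
endloop
endfacet
facet normal -0.994 -0.112 -0.017
outer loop
vertex -0.795 3.085 -4.154
vertex -0.77 2.755 -3.416
vertex -0.859 3.555 -3.499
endloop
endfacet
facet normal -0.348 0.228 -0.909
outer loop
vertex -0.036 3.141 -4.43
vertex -0.795 3.085 -4.154
vertex -0.405 3.794 -4.125
endloop
endfacet
facet normal 0.759 0.017 -0.651
outer loop
vertex 0.459 2.845 -3.861
vertex -0.036 3.141 -4.43
vertex 0.37 3.645 -3.944
endloop
endfacet
facet normal -0.665 -0.556 -0.498
outer loop
vertex -2.743 2.394 -3.052
vertex -3.353 2.929 -2.834
vertex -2.819 2.868 -3.479
endloop
endfacet
facet normal 0.974 -0.045 -0.223
outer loop
vertex -2.743 2.394 -3.052
vertex -2.819 2.868 -3.479
vertex -2.487 3.651 -2.186
endloop
endfacet
facet normal -0.665 -0.556 -0.498
outer loop
vertex -2.819 2.868 -3.479
vertex -3.353 2.929 -2.834
vertex -3.208 3.378 -3.529
endloop
endfacet
facet normal 0.717 0.499 -0.486
outer loop
vertex -2.819 2.868 -3.479
vertex -3.208 3.378 -3.529
vertex -2.487 3.651 -2.186
endloop
endfacet
facet normal -0.666 -0.556 -0.498
outer loop
vertex -3.208 3.378 -3.529
vertex -3.353 2.929 -2.834
vertex -3.681 3.624 -3.171
endloop
endfacet
facet normal 0.239 0.918 -0.315
outer loop
vertex -3.208 3.378 -3.529
vertex -3.681 3.624 -3.171
vertex -2.487 3.651 -2.186
endloop
endfacet
facet normal -0.666 -0.556 -0.498
outer loop
vertex -3.681 3.624 -3.171
vertex -3.353 2.929 -2.834
vertex -3.963 3.464 -2.615
endloop
endfacet
facet normal -0.177 0.966 0.188
outer loop
vertex -3.681 3.624 -3.171
vertex -3.963 3.464 -2.615
vertex -2.487 3.651 -2.186
endloop
endfacet
facet normal -0.666 -0.556 -0.498
outer loop
vertex -3.963 3.464 -2.615
vertex -3.353 2.929 -2.834
vertex -3.886 2.989 -2.188
endloop
endfacet
facet normal -0.291 0.613 0.734
outer loop
vertex -3.963 3.464 -2.615
vertex -3.886 2.989 -2.188
vertex -2.487 3.651 -2.186
endloop
endfacet
facet normal -0.666 -0.556 -0.498
outer loop
vertex -3.886 2.989 -2.188
vertex -3.353 2.929 -2.834
vertex -3.498 2.48 -2.139
endloop
endfacet
facet normal -0.034 0.070 0.997
outer loop
vertex -3.886 2.989 -2.188
vertex -3.498 2.48 -2.139
vertex -2.487 3.651 -2.186
endloop
endfacet
facet normal -0.666 -0.556 -0.498
outer loop
vertex -3.498 2.48 -2.139
vertex -3.353 2.929 -2.834
vertex -3.024 2.233 -2.497
endloop
endfacet
facet normal 0.442 -0.349 0.826
outer loop
vertex -3.498 2.48 -2.139
vertex -3.024 2.233 -2.497
vertex -2.487 3.651 -2.186
endloop
endfacet
facet normal -0.666 -0.556 -0.498
outer loop
vertex -3.024 2.233 -2.497
vertex -3.353 2.929 -2.834
vertex -2.743 2.394 -3.052
endloop
endfacet
facet normal 0.860 -0.396 0.321
outer loop
vertex -3.024 2.233 -2.497
vertex -2.743 2.394 -3.052
vertex -2.487 3.651 -2.186
endloop
endfacet

endsolid


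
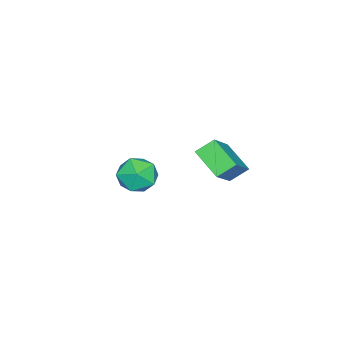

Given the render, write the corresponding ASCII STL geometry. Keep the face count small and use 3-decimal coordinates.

solid 
facet normal -0.551 0.609 0.570
outer loop
vertex 1.423 2.927 1.588
vertex 1.875 3.945 0.938
vertex 0.007 2.78 0.376
endloop
endfacet
facet normal -0.349 -0.790 0.504
outer loop
vertex 0.465 2.275 -0.098
vertex 1.423 2.927 1.588
vertex 0.007 2.78 0.376
endloop
endfacet
facet normal -0.551 0.609 0.570
outer loop
vertex 0.007 2.78 0.376
vertex 1.875 3.945 0.938
vertex 0.459 3.799 -0.275
endloop
endfacet
facet normal -0.757 -0.078 -0.648
outer loop
vertex 0.459 3.799 -0.275
vertex 0.465 2.275 -0.098
vertex 0.007 2.78 0.376
endloop
endfacet
facet normal 0.757 0.078 0.649
outer loop
vertex 1.423 2.927 1.588
vertex 2.333 3.44 0.464
vertex 1.875 3.945 0.938
endloop
endfacet
facet normal -0.351 -0.789 0.504
outer loop
vertex 1.881 2.421 1.115
vertex 1.423 2.927 1.588
vertex 0.465 2.275 -0.098
endloop
endfacet
facet normal 0.757 0.079 0.649
outer loop
vertex 1.881 2.421 1.115
vertex 2.333 3.44 0.464
vertex 1.423 2.927 1.588
endloop
endfacet
facet normal 0.350 0.790 -0.504
outer loop
vertex 1.875 3.945 0.938
vertex 2.333 3.44 0.464
vertex 0.459 3.799 -0.275
endloop
endfacet
facet normal -0.757 -0.078 -0.649
outer loop
vertex 0.917 3.293 -0.748
vertex 0.465 2.275 -0.098
vertex 0.459 3.799 -0.275
endloop
endfacet
facet normal 0.350 0.789 -0.505
outer loop
vertex 0.459 3.799 -0.275
vertex 2.333 3.44 0.464
vertex 0.917 3.293 -0.748
endloop
endfacet
facet normal 0.551 -0.609 -0.570
outer loop
vertex 0.917 3.293 -0.748
vertex 1.881 2.421 1.115
vertex 0.465 2.275 -0.098
endloop
endfacet
facet normal 0.551 -0.609 -0.570
outer loop
vertex 2.333 3.44 0.464
vertex 1.881 2.421 1.115
vertex 0.917 3.293 -0.748
endloop
endfacet
facet normal -0.514 -0.612 0.601
outer loop
vertex -1.454 -1.225 -2.615
vertex -0.916 -1.901 -2.844
vertex -0.712 -1.384 -2.143
endloop
endfacet
facet normal -0.527 0.058 0.848
outer loop
vertex -1.454 -1.225 -2.615
vertex -0.712 -1.384 -2.143
vertex -0.942 -0.544 -2.343
endloop
endfacet
facet normal -0.812 0.473 0.343
outer loop
vertex -1.454 -1.225 -2.615
vertex -0.942 -0.544 -2.343
vertex -1.289 -0.542 -3.167
endloop
endfacet
facet normal -0.974 0.060 -0.217
outer loop
vertex -1.454 -1.225 -2.615
vertex -1.289 -0.542 -3.167
vertex -1.272 -1.38 -3.476
endloop
endfacet
facet normal -0.791 -0.610 -0.057
outer loop
vertex -1.454 -1.225 -2.615
vertex -1.272 -1.38 -3.476
vertex -0.916 -1.901 -2.844
endloop
endfacet
facet normal 0.148 0.267 0.952
outer loop
vertex -0.942 -0.544 -2.343
vertex -0.712 -1.384 -2.143
vertex -0.088 -0.8 -2.404
endloop
endfacet
facet normal 0.168 -0.816 0.553
outer loop
vertex -0.712 -1.384 -2.143
vertex -0.916 -1.901 -2.844
vertex -0.071 -1.638 -2.713
endloop
endfacet
facet normal -0.280 -0.812 -0.512
outer loop
vertex -0.916 -1.901 -2.844
vertex -1.272 -1.38 -3.476
vertex -0.418 -1.636 -3.537
endloop
endfacet
facet normal -0.577 0.272 -0.770
outer loop
vertex -1.272 -1.38 -3.476
vertex -1.289 -0.542 -3.167
vertex -0.648 -0.796 -3.737
endloop
endfacet
facet normal -0.313 0.940 0.134
outer loop
vertex -1.289 -0.542 -3.167
vertex -0.942 -0.544 -2.343
vertex -0.444 -0.279 -3.036
endloop
endfacet
facet normal 0.974 -0.060 0.217
outer loop
vertex 0.094 -0.955 -3.265
vertex -0.088 -0.8 -2.404
vertex -0.071 -1.638 -2.713
endloop
endfacet
facet normal 0.812 -0.473 -0.343
outer loop
vertex 0.094 -0.955 -3.265
vertex -0.071 -1.638 -2.713
vertex -0.418 -1.636 -3.537
endloop
endfacet
facet normal 0.527 -0.058 -0.848
outer loop
vertex 0.094 -0.955 -3.265
vertex -0.418 -1.636 -3.537
vertex -0.648 -0.796 -3.737
endloop
endfacet
facet normal 0.514 0.612 -0.601
outer loop
vertex 0.094 -0.955 -3.265
vertex -0.648 -0.796 -3.737
vertex -0.444 -0.279 -3.036
endloop
endfacet
facet normal 0.791 0.610 0.057
outer loop
vertex 0.094 -0.955 -3.265
vertex -0.444 -0.279 -3.036
vertex -0.088 -0.8 -2.404
endloop
endfacet
facet normal 0.577 -0.272 0.770
outer loop
vertex -0.071 -1.638 -2.713
vertex -0.088 -0.8 -2.404
vertex -0.712 -1.384 -2.143
endloop
endfacet
facet normal 0.313 -0.940 -0.134
outer loop
vertex -0.418 -1.636 -3.537
vertex -0.071 -1.638 -2.713
vertex -0.916 -1.901 -2.844
endloop
endfacet
facet normal -0.148 -0.267 -0.952
outer loop
vertex -0.648 -0.796 -3.737
vertex -0.418 -1.636 -3.537
vertex -1.272 -1.38 -3.476
endloop
endfacet
facet normal -0.168 0.816 -0.553
outer loop
vertex -0.444 -0.279 -3.036
vertex -0.648 -0.796 -3.737
vertex -1.289 -0.542 -3.167
endloop
endfacet
facet normal 0.280 0.812 0.512
outer loop
vertex -0.088 -0.8 -2.404
vertex -0.444 -0.279 -3.036
vertex -0.942 -0.544 -2.343
endloop
endfacet

endsolid


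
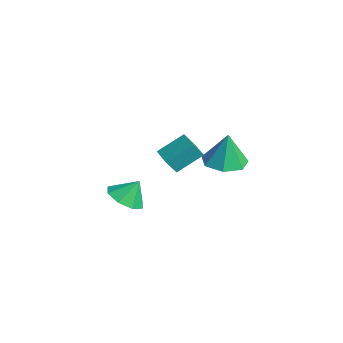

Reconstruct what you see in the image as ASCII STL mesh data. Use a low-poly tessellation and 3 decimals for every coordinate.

solid 
facet normal -0.021 -0.083 -0.996
outer loop
vertex 0.548 3.656 -2.075
vertex -0.448 3.27 -2.022
vertex -0.132 4.288 -2.113
endloop
endfacet
facet normal 0.604 0.675 0.424
outer loop
vertex 0.548 3.656 -2.075
vertex -0.132 4.288 -2.113
vertex -0.412 3.41 -0.318
endloop
endfacet
facet normal -0.022 -0.082 -0.996
outer loop
vertex -0.132 4.288 -2.113
vertex -0.448 3.27 -2.022
vertex -1.05 4.153 -2.082
endloop
endfacet
facet normal -0.118 0.899 0.421
outer loop
vertex -0.132 4.288 -2.113
vertex -1.05 4.153 -2.082
vertex -0.412 3.41 -0.318
endloop
endfacet
facet normal -0.021 -0.082 -0.996
outer loop
vertex -1.05 4.153 -2.082
vertex -0.448 3.27 -2.022
vertex -1.515 3.353 -2.006
endloop
endfacet
facet normal -0.743 0.477 0.470
outer loop
vertex -1.05 4.153 -2.082
vertex -1.515 3.353 -2.006
vertex -0.412 3.41 -0.318
endloop
endfacet
facet normal -0.021 -0.082 -0.996
outer loop
vertex -1.515 3.353 -2.006
vertex -0.448 3.27 -2.022
vertex -1.177 2.49 -1.942
endloop
endfacet
facet normal -0.801 -0.274 0.533
outer loop
vertex -1.515 3.353 -2.006
vertex -1.177 2.49 -1.942
vertex -0.412 3.41 -0.318
endloop
endfacet
facet normal -0.021 -0.082 -0.996
outer loop
vertex -1.177 2.49 -1.942
vertex -0.448 3.27 -2.022
vertex -0.29 2.215 -1.938
endloop
endfacet
facet normal -0.247 -0.789 0.563
outer loop
vertex -1.177 2.49 -1.942
vertex -0.29 2.215 -1.938
vertex -0.412 3.41 -0.318
endloop
endfacet
facet normal -0.022 -0.083 -0.996
outer loop
vertex -0.29 2.215 -1.938
vertex -0.448 3.27 -2.022
vertex 0.477 2.734 -1.998
endloop
endfacet
facet normal 0.501 -0.678 0.538
outer loop
vertex -0.29 2.215 -1.938
vertex 0.477 2.734 -1.998
vertex -0.412 3.41 -0.318
endloop
endfacet
facet normal -0.021 -0.082 -0.996
outer loop
vertex 0.477 2.734 -1.998
vertex -0.448 3.27 -2.022
vertex 0.548 3.656 -2.075
endloop
endfacet
facet normal 0.879 -0.028 0.476
outer loop
vertex 0.477 2.734 -1.998
vertex 0.548 3.656 -2.075
vertex -0.412 3.41 -0.318
endloop
endfacet
facet normal -0.128 -0.530 -0.838
outer loop
vertex 1.989 -2.25 -1.948
vertex 1.056 -2.182 -1.848
vertex 1.718 -1.669 -2.274
endloop
endfacet
facet normal 0.808 0.526 0.266
outer loop
vertex 1.989 -2.25 -1.948
vertex 1.718 -1.669 -2.274
vertex 1.204 -1.578 -0.892
endloop
endfacet
facet normal -0.128 -0.530 -0.838
outer loop
vertex 1.718 -1.669 -2.274
vertex 1.056 -2.182 -1.848
vertex 1.06 -1.388 -2.351
endloop
endfacet
facet normal 0.383 0.920 0.082
outer loop
vertex 1.718 -1.669 -2.274
vertex 1.06 -1.388 -2.351
vertex 1.204 -1.578 -0.892
endloop
endfacet
facet normal -0.130 -0.530 -0.838
outer loop
vertex 1.06 -1.388 -2.351
vertex 1.056 -2.182 -1.848
vertex 0.4 -1.572 -2.132
endloop
endfacet
facet normal -0.220 0.964 0.147
outer loop
vertex 1.06 -1.388 -2.351
vertex 0.4 -1.572 -2.132
vertex 1.204 -1.578 -0.892
endloop
endfacet
facet normal -0.129 -0.530 -0.838
outer loop
vertex 0.4 -1.572 -2.132
vertex 1.056 -2.182 -1.848
vertex 0.124 -2.114 -1.747
endloop
endfacet
facet normal -0.649 0.632 0.424
outer loop
vertex 0.4 -1.572 -2.132
vertex 0.124 -2.114 -1.747
vertex 1.204 -1.578 -0.892
endloop
endfacet
facet normal -0.129 -0.530 -0.838
outer loop
vertex 0.124 -2.114 -1.747
vertex 1.056 -2.182 -1.848
vertex 0.395 -2.695 -1.421
endloop
endfacet
facet normal -0.651 0.117 0.750
outer loop
vertex 0.124 -2.114 -1.747
vertex 0.395 -2.695 -1.421
vertex 1.204 -1.578 -0.892
endloop
endfacet
facet normal -0.130 -0.530 -0.838
outer loop
vertex 0.395 -2.695 -1.421
vertex 1.056 -2.182 -1.848
vertex 1.053 -2.976 -1.345
endloop
endfacet
facet normal -0.227 -0.278 0.933
outer loop
vertex 0.395 -2.695 -1.421
vertex 1.053 -2.976 -1.345
vertex 1.204 -1.578 -0.892
endloop
endfacet
facet normal -0.129 -0.530 -0.838
outer loop
vertex 1.053 -2.976 -1.345
vertex 1.056 -2.182 -1.848
vertex 1.713 -2.792 -1.563
endloop
endfacet
facet normal 0.377 -0.322 0.869
outer loop
vertex 1.053 -2.976 -1.345
vertex 1.713 -2.792 -1.563
vertex 1.204 -1.578 -0.892
endloop
endfacet
facet normal -0.128 -0.530 -0.838
outer loop
vertex 1.713 -2.792 -1.563
vertex 1.056 -2.182 -1.848
vertex 1.989 -2.25 -1.948
endloop
endfacet
facet normal 0.806 0.010 0.592
outer loop
vertex 1.713 -2.792 -1.563
vertex 1.989 -2.25 -1.948
vertex 1.204 -1.578 -0.892
endloop
endfacet
facet normal -0.997 0.081 -0.004
outer loop
vertex -1.75 1.891 -0.652
vertex -1.706 2.391 -1.423
vertex -1.85 0.621 -1.482
endloop
endfacet
facet normal -0.048 -0.544 0.838
outer loop
vertex -0.714 0.529 -1.477
vertex -1.75 1.891 -0.652
vertex -1.85 0.621 -1.482
endloop
endfacet
facet normal -0.997 0.081 -0.004
outer loop
vertex -1.85 0.621 -1.482
vertex -1.706 2.391 -1.423
vertex -1.806 1.122 -2.253
endloop
endfacet
facet normal -0.065 -0.835 -0.546
outer loop
vertex -1.806 1.122 -2.253
vertex -0.714 0.529 -1.477
vertex -1.85 0.621 -1.482
endloop
endfacet
facet normal 0.065 0.836 0.546
outer loop
vertex -1.75 1.891 -0.652
vertex -0.57 2.299 -1.418
vertex -1.706 2.391 -1.423
endloop
endfacet
facet normal -0.048 -0.544 0.838
outer loop
vertex -0.614 1.798 -0.647
vertex -1.75 1.891 -0.652
vertex -0.714 0.529 -1.477
endloop
endfacet
facet normal 0.066 0.835 0.546
outer loop
vertex -0.614 1.798 -0.647
vertex -0.57 2.299 -1.418
vertex -1.75 1.891 -0.652
endloop
endfacet
facet normal 0.048 0.544 -0.838
outer loop
vertex -1.706 2.391 -1.423
vertex -0.57 2.299 -1.418
vertex -1.806 1.122 -2.253
endloop
endfacet
facet normal -0.066 -0.835 -0.546
outer loop
vertex -0.67 1.029 -2.248
vertex -0.714 0.529 -1.477
vertex -1.806 1.122 -2.253
endloop
endfacet
facet normal 0.048 0.544 -0.838
outer loop
vertex -1.806 1.122 -2.253
vertex -0.57 2.299 -1.418
vertex -0.67 1.029 -2.248
endloop
endfacet
facet normal 0.997 -0.081 0.004
outer loop
vertex -0.67 1.029 -2.248
vertex -0.614 1.798 -0.647
vertex -0.714 0.529 -1.477
endloop
endfacet
facet normal 0.997 -0.081 0.004
outer loop
vertex -0.57 2.299 -1.418
vertex -0.614 1.798 -0.647
vertex -0.67 1.029 -2.248
endloop
endfacet

endsolid


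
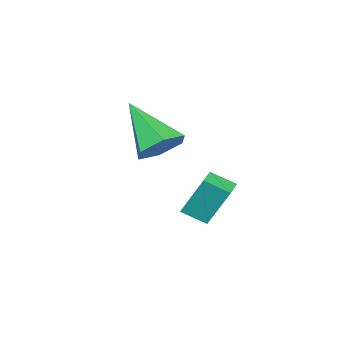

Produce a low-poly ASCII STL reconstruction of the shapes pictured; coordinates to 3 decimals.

solid 
facet normal 0.148 0.699 -0.700
outer loop
vertex -1.012 -0.244 0.206
vertex -1.374 0.353 0.725
vertex -0.517 0.207 0.761
endloop
endfacet
facet normal 0.711 -0.700 -0.065
outer loop
vertex -1.012 -0.244 0.206
vertex -0.517 0.207 0.761
vertex -1.686 -1.113 2.195
endloop
endfacet
facet normal 0.148 0.698 -0.701
outer loop
vertex -0.517 0.207 0.761
vertex -1.374 0.353 0.725
vertex -0.879 0.805 1.28
endloop
endfacet
facet normal 0.794 -0.045 0.606
outer loop
vertex -0.517 0.207 0.761
vertex -0.879 0.805 1.28
vertex -1.686 -1.113 2.195
endloop
endfacet
facet normal 0.148 0.698 -0.701
outer loop
vertex -0.879 0.805 1.28
vertex -1.374 0.353 0.725
vertex -1.736 0.951 1.244
endloop
endfacet
facet normal 0.033 0.419 0.907
outer loop
vertex -0.879 0.805 1.28
vertex -1.736 0.951 1.244
vertex -1.686 -1.113 2.195
endloop
endfacet
facet normal 0.148 0.698 -0.701
outer loop
vertex -1.736 0.951 1.244
vertex -1.374 0.353 0.725
vertex -2.231 0.499 0.689
endloop
endfacet
facet normal -0.812 0.228 0.538
outer loop
vertex -1.736 0.951 1.244
vertex -2.231 0.499 0.689
vertex -1.686 -1.113 2.195
endloop
endfacet
facet normal 0.148 0.699 -0.700
outer loop
vertex -2.231 0.499 0.689
vertex -1.374 0.353 0.725
vertex -1.869 -0.098 0.17
endloop
endfacet
facet normal -0.895 -0.427 -0.133
outer loop
vertex -2.231 0.499 0.689
vertex -1.869 -0.098 0.17
vertex -1.686 -1.113 2.195
endloop
endfacet
facet normal 0.148 0.699 -0.700
outer loop
vertex -1.869 -0.098 0.17
vertex -1.374 0.353 0.725
vertex -1.012 -0.244 0.206
endloop
endfacet
facet normal -0.134 -0.891 -0.434
outer loop
vertex -1.869 -0.098 0.17
vertex -1.012 -0.244 0.206
vertex -1.686 -1.113 2.195
endloop
endfacet
facet normal -0.932 -0.351 0.087
outer loop
vertex -3.639 0.556 -0.958
vertex -3.978 1.345 -1.408
vertex -3.486 -0.213 -2.421
endloop
endfacet
facet normal 0.350 -0.814 0.464
outer loop
vertex -2.722 0.075 -2.492
vertex -3.639 0.556 -0.958
vertex -3.486 -0.213 -2.421
endloop
endfacet
facet normal -0.932 -0.351 0.087
outer loop
vertex -3.486 -0.213 -2.421
vertex -3.978 1.345 -1.408
vertex -3.825 0.576 -2.871
endloop
endfacet
facet normal 0.093 -0.463 -0.882
outer loop
vertex -3.825 0.576 -2.871
vertex -2.722 0.075 -2.492
vertex -3.486 -0.213 -2.421
endloop
endfacet
facet normal -0.093 0.463 0.882
outer loop
vertex -3.639 0.556 -0.958
vertex -3.214 1.633 -1.479
vertex -3.978 1.345 -1.408
endloop
endfacet
facet normal 0.350 -0.814 0.464
outer loop
vertex -2.875 0.844 -1.029
vertex -3.639 0.556 -0.958
vertex -2.722 0.075 -2.492
endloop
endfacet
facet normal -0.093 0.463 0.882
outer loop
vertex -2.875 0.844 -1.029
vertex -3.214 1.633 -1.479
vertex -3.639 0.556 -0.958
endloop
endfacet
facet normal -0.350 0.814 -0.464
outer loop
vertex -3.978 1.345 -1.408
vertex -3.214 1.633 -1.479
vertex -3.825 0.576 -2.871
endloop
endfacet
facet normal 0.093 -0.463 -0.882
outer loop
vertex -3.061 0.864 -2.942
vertex -2.722 0.075 -2.492
vertex -3.825 0.576 -2.871
endloop
endfacet
facet normal -0.350 0.814 -0.464
outer loop
vertex -3.825 0.576 -2.871
vertex -3.214 1.633 -1.479
vertex -3.061 0.864 -2.942
endloop
endfacet
facet normal 0.932 0.351 -0.087
outer loop
vertex -3.061 0.864 -2.942
vertex -2.875 0.844 -1.029
vertex -2.722 0.075 -2.492
endloop
endfacet
facet normal 0.932 0.351 -0.087
outer loop
vertex -3.214 1.633 -1.479
vertex -2.875 0.844 -1.029
vertex -3.061 0.864 -2.942
endloop
endfacet

endsolid


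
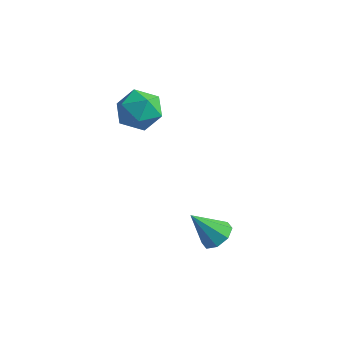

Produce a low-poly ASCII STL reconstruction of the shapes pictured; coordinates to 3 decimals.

solid 
facet normal -0.320 0.815 0.484
outer loop
vertex -0.66 -0.327 2.523
vertex -0.566 -0.737 3.276
vertex 0.09 -0.284 2.947
endloop
endfacet
facet normal 0.012 0.992 -0.122
outer loop
vertex -0.66 -0.327 2.523
vertex 0.09 -0.284 2.947
vertex 0.084 -0.389 2.091
endloop
endfacet
facet normal -0.329 0.673 -0.662
outer loop
vertex -0.66 -0.327 2.523
vertex 0.084 -0.389 2.091
vertex -0.576 -0.908 1.891
endloop
endfacet
facet normal -0.871 0.298 -0.390
outer loop
vertex -0.66 -0.327 2.523
vertex -0.576 -0.908 1.891
vertex -0.977 -1.122 2.623
endloop
endfacet
facet normal -0.866 0.385 0.318
outer loop
vertex -0.66 -0.327 2.523
vertex -0.977 -1.122 2.623
vertex -0.566 -0.737 3.276
endloop
endfacet
facet normal 0.676 0.731 -0.094
outer loop
vertex 0.084 -0.389 2.091
vertex 0.09 -0.284 2.947
vertex 0.637 -0.838 2.577
endloop
endfacet
facet normal 0.138 0.444 0.886
outer loop
vertex 0.09 -0.284 2.947
vertex -0.566 -0.737 3.276
vertex 0.236 -1.052 3.309
endloop
endfacet
facet normal -0.746 -0.251 0.617
outer loop
vertex -0.566 -0.737 3.276
vertex -0.977 -1.122 2.623
vertex -0.424 -1.571 3.109
endloop
endfacet
facet normal -0.754 -0.392 -0.527
outer loop
vertex -0.977 -1.122 2.623
vertex -0.576 -0.908 1.891
vertex -0.43 -1.676 2.253
endloop
endfacet
facet normal 0.124 0.215 -0.969
outer loop
vertex -0.576 -0.908 1.891
vertex 0.084 -0.389 2.091
vertex 0.226 -1.223 1.924
endloop
endfacet
facet normal 0.871 -0.298 0.390
outer loop
vertex 0.32 -1.633 2.677
vertex 0.637 -0.838 2.577
vertex 0.236 -1.052 3.309
endloop
endfacet
facet normal 0.329 -0.673 0.662
outer loop
vertex 0.32 -1.633 2.677
vertex 0.236 -1.052 3.309
vertex -0.424 -1.571 3.109
endloop
endfacet
facet normal -0.012 -0.992 0.122
outer loop
vertex 0.32 -1.633 2.677
vertex -0.424 -1.571 3.109
vertex -0.43 -1.676 2.253
endloop
endfacet
facet normal 0.320 -0.815 -0.484
outer loop
vertex 0.32 -1.633 2.677
vertex -0.43 -1.676 2.253
vertex 0.226 -1.223 1.924
endloop
endfacet
facet normal 0.866 -0.385 -0.318
outer loop
vertex 0.32 -1.633 2.677
vertex 0.226 -1.223 1.924
vertex 0.637 -0.838 2.577
endloop
endfacet
facet normal 0.754 0.392 0.527
outer loop
vertex 0.236 -1.052 3.309
vertex 0.637 -0.838 2.577
vertex 0.09 -0.284 2.947
endloop
endfacet
facet normal -0.124 -0.215 0.969
outer loop
vertex -0.424 -1.571 3.109
vertex 0.236 -1.052 3.309
vertex -0.566 -0.737 3.276
endloop
endfacet
facet normal -0.676 -0.731 0.094
outer loop
vertex -0.43 -1.676 2.253
vertex -0.424 -1.571 3.109
vertex -0.977 -1.122 2.623
endloop
endfacet
facet normal -0.138 -0.444 -0.886
outer loop
vertex 0.226 -1.223 1.924
vertex -0.43 -1.676 2.253
vertex -0.576 -0.908 1.891
endloop
endfacet
facet normal 0.746 0.251 -0.617
outer loop
vertex 0.637 -0.838 2.577
vertex 0.226 -1.223 1.924
vertex 0.084 -0.389 2.091
endloop
endfacet
facet normal 0.489 0.395 -0.778
outer loop
vertex 3.65 -1.931 -1.685
vertex 3.28 -1.434 -1.665
vertex 3.82 -1.588 -1.404
endloop
endfacet
facet normal 0.541 -0.677 0.499
outer loop
vertex 3.65 -1.931 -1.685
vertex 3.82 -1.588 -1.404
vertex 2.62 -1.966 -0.615
endloop
endfacet
facet normal 0.489 0.393 -0.779
outer loop
vertex 3.82 -1.588 -1.404
vertex 3.28 -1.434 -1.665
vertex 3.674 -1.155 -1.277
endloop
endfacet
facet normal 0.560 -0.054 0.827
outer loop
vertex 3.82 -1.588 -1.404
vertex 3.674 -1.155 -1.277
vertex 2.62 -1.966 -0.615
endloop
endfacet
facet normal 0.488 0.394 -0.779
outer loop
vertex 3.674 -1.155 -1.277
vertex 3.28 -1.434 -1.665
vertex 3.296 -0.885 -1.377
endloop
endfacet
facet normal 0.140 0.510 0.848
outer loop
vertex 3.674 -1.155 -1.277
vertex 3.296 -0.885 -1.377
vertex 2.62 -1.966 -0.615
endloop
endfacet
facet normal 0.488 0.394 -0.779
outer loop
vertex 3.296 -0.885 -1.377
vertex 3.28 -1.434 -1.665
vertex 2.909 -0.937 -1.646
endloop
endfacet
facet normal -0.475 0.686 0.551
outer loop
vertex 3.296 -0.885 -1.377
vertex 2.909 -0.937 -1.646
vertex 2.62 -1.966 -0.615
endloop
endfacet
facet normal 0.489 0.395 -0.778
outer loop
vertex 2.909 -0.937 -1.646
vertex 3.28 -1.434 -1.665
vertex 2.739 -1.28 -1.927
endloop
endfacet
facet normal -0.923 0.368 0.109
outer loop
vertex 2.909 -0.937 -1.646
vertex 2.739 -1.28 -1.927
vertex 2.62 -1.966 -0.615
endloop
endfacet
facet normal 0.489 0.393 -0.779
outer loop
vertex 2.739 -1.28 -1.927
vertex 3.28 -1.434 -1.665
vertex 2.885 -1.713 -2.054
endloop
endfacet
facet normal -0.942 -0.254 -0.218
outer loop
vertex 2.739 -1.28 -1.927
vertex 2.885 -1.713 -2.054
vertex 2.62 -1.966 -0.615
endloop
endfacet
facet normal 0.487 0.395 -0.779
outer loop
vertex 2.885 -1.713 -2.054
vertex 3.28 -1.434 -1.665
vertex 3.263 -1.982 -1.954
endloop
endfacet
facet normal -0.520 -0.820 -0.240
outer loop
vertex 2.885 -1.713 -2.054
vertex 3.263 -1.982 -1.954
vertex 2.62 -1.966 -0.615
endloop
endfacet
facet normal 0.489 0.395 -0.778
outer loop
vertex 3.263 -1.982 -1.954
vertex 3.28 -1.434 -1.665
vertex 3.65 -1.931 -1.685
endloop
endfacet
facet normal 0.092 -0.994 0.056
outer loop
vertex 3.263 -1.982 -1.954
vertex 3.65 -1.931 -1.685
vertex 2.62 -1.966 -0.615
endloop
endfacet

endsolid


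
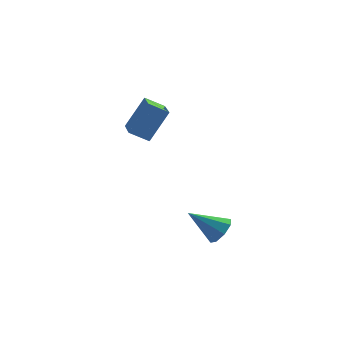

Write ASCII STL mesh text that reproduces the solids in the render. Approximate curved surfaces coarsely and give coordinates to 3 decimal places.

solid 
facet normal 0.761 -0.242 -0.602
outer loop
vertex 1.373 -4.01 -0.871
vertex 0.976 -3.571 -1.549
vertex 1.559 -3.347 -0.902
endloop
endfacet
facet normal 0.267 -0.030 0.963
outer loop
vertex 1.373 -4.01 -0.871
vertex 1.559 -3.347 -0.902
vertex -0.616 -3.069 -0.291
endloop
endfacet
facet normal 0.761 -0.240 -0.602
outer loop
vertex 1.559 -3.347 -0.902
vertex 0.976 -3.571 -1.549
vertex 1.403 -2.816 -1.311
endloop
endfacet
facet normal 0.283 0.636 0.718
outer loop
vertex 1.559 -3.347 -0.902
vertex 1.403 -2.816 -1.311
vertex -0.616 -3.069 -0.291
endloop
endfacet
facet normal 0.761 -0.240 -0.603
outer loop
vertex 1.403 -2.816 -1.311
vertex 0.976 -3.571 -1.549
vertex 0.996 -2.727 -1.86
endloop
endfacet
facet normal -0.031 0.983 0.182
outer loop
vertex 1.403 -2.816 -1.311
vertex 0.996 -2.727 -1.86
vertex -0.616 -3.069 -0.291
endloop
endfacet
facet normal 0.762 -0.240 -0.602
outer loop
vertex 0.996 -2.727 -1.86
vertex 0.976 -3.571 -1.549
vertex 0.578 -3.133 -2.227
endloop
endfacet
facet normal -0.492 0.805 -0.330
outer loop
vertex 0.996 -2.727 -1.86
vertex 0.578 -3.133 -2.227
vertex -0.616 -3.069 -0.291
endloop
endfacet
facet normal 0.761 -0.241 -0.602
outer loop
vertex 0.578 -3.133 -2.227
vertex 0.976 -3.571 -1.549
vertex 0.392 -3.796 -2.197
endloop
endfacet
facet normal -0.829 0.209 -0.518
outer loop
vertex 0.578 -3.133 -2.227
vertex 0.392 -3.796 -2.197
vertex -0.616 -3.069 -0.291
endloop
endfacet
facet normal 0.761 -0.240 -0.603
outer loop
vertex 0.392 -3.796 -2.197
vertex 0.976 -3.571 -1.549
vertex 0.549 -4.327 -1.787
endloop
endfacet
facet normal -0.845 -0.460 -0.272
outer loop
vertex 0.392 -3.796 -2.197
vertex 0.549 -4.327 -1.787
vertex -0.616 -3.069 -0.291
endloop
endfacet
facet normal 0.761 -0.241 -0.602
outer loop
vertex 0.549 -4.327 -1.787
vertex 0.976 -3.571 -1.549
vertex 0.955 -4.416 -1.238
endloop
endfacet
facet normal -0.532 -0.805 0.263
outer loop
vertex 0.549 -4.327 -1.787
vertex 0.955 -4.416 -1.238
vertex -0.616 -3.069 -0.291
endloop
endfacet
facet normal 0.762 -0.240 -0.602
outer loop
vertex 0.955 -4.416 -1.238
vertex 0.976 -3.571 -1.549
vertex 1.373 -4.01 -0.871
endloop
endfacet
facet normal -0.071 -0.628 0.775
outer loop
vertex 0.955 -4.416 -1.238
vertex 1.373 -4.01 -0.871
vertex -0.616 -3.069 -0.291
endloop
endfacet
facet normal -0.539 -0.211 -0.815
outer loop
vertex -1.594 1.529 2.472
vertex -2.64 1.837 3.084
vertex -1.389 3.506 1.826
endloop
endfacet
facet normal 0.837 -0.247 -0.489
outer loop
vertex -0.22 3.963 3.596
vertex -1.594 1.529 2.472
vertex -1.389 3.506 1.826
endloop
endfacet
facet normal -0.539 -0.211 -0.816
outer loop
vertex -1.389 3.506 1.826
vertex -2.64 1.837 3.084
vertex -2.435 3.814 2.437
endloop
endfacet
facet normal 0.098 0.946 -0.309
outer loop
vertex -2.435 3.814 2.437
vertex -0.22 3.963 3.596
vertex -1.389 3.506 1.826
endloop
endfacet
facet normal -0.098 -0.946 0.309
outer loop
vertex -1.594 1.529 2.472
vertex -1.471 2.294 4.854
vertex -2.64 1.837 3.084
endloop
endfacet
facet normal 0.837 -0.247 -0.489
outer loop
vertex -0.425 1.986 4.243
vertex -1.594 1.529 2.472
vertex -0.22 3.963 3.596
endloop
endfacet
facet normal -0.098 -0.946 0.309
outer loop
vertex -0.425 1.986 4.243
vertex -1.471 2.294 4.854
vertex -1.594 1.529 2.472
endloop
endfacet
facet normal -0.837 0.247 0.489
outer loop
vertex -2.64 1.837 3.084
vertex -1.471 2.294 4.854
vertex -2.435 3.814 2.437
endloop
endfacet
facet normal 0.098 0.946 -0.309
outer loop
vertex -1.266 4.271 4.208
vertex -0.22 3.963 3.596
vertex -2.435 3.814 2.437
endloop
endfacet
facet normal -0.837 0.246 0.489
outer loop
vertex -2.435 3.814 2.437
vertex -1.471 2.294 4.854
vertex -1.266 4.271 4.208
endloop
endfacet
facet normal 0.539 0.211 0.815
outer loop
vertex -1.266 4.271 4.208
vertex -0.425 1.986 4.243
vertex -0.22 3.963 3.596
endloop
endfacet
facet normal 0.539 0.211 0.816
outer loop
vertex -1.471 2.294 4.854
vertex -0.425 1.986 4.243
vertex -1.266 4.271 4.208
endloop
endfacet

endsolid
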